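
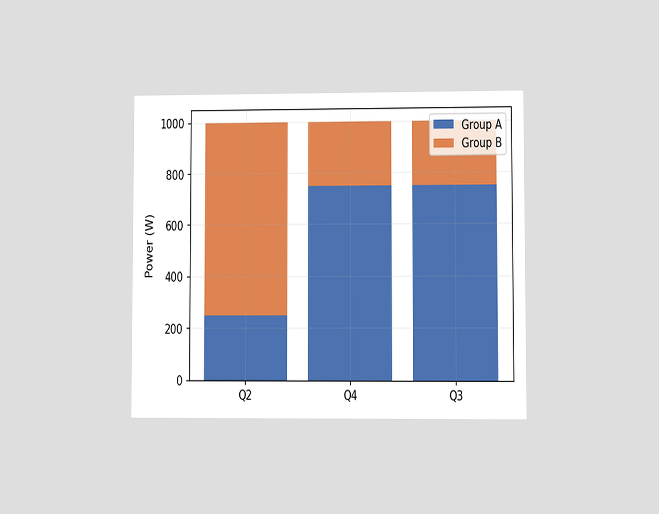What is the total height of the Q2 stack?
1000W

The chart is viewed at a slight angle. The Q2 stack's top reaches 1000W on the y-axis.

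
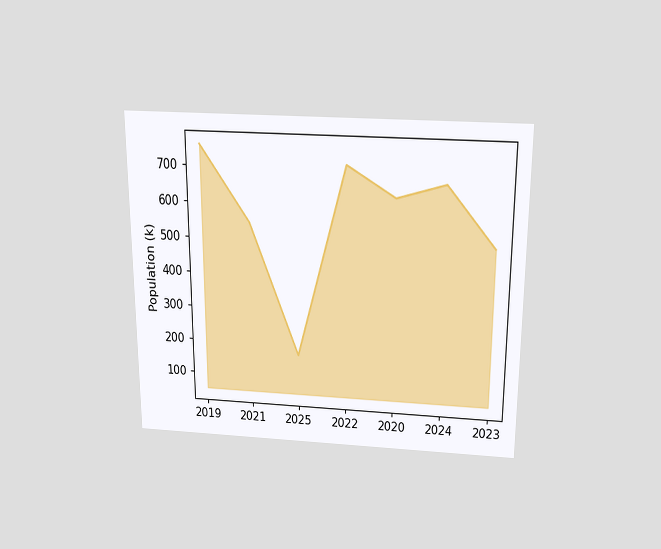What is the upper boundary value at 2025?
The chart is viewed slightly from above. At 2025 the upper boundary is at 168k.

168k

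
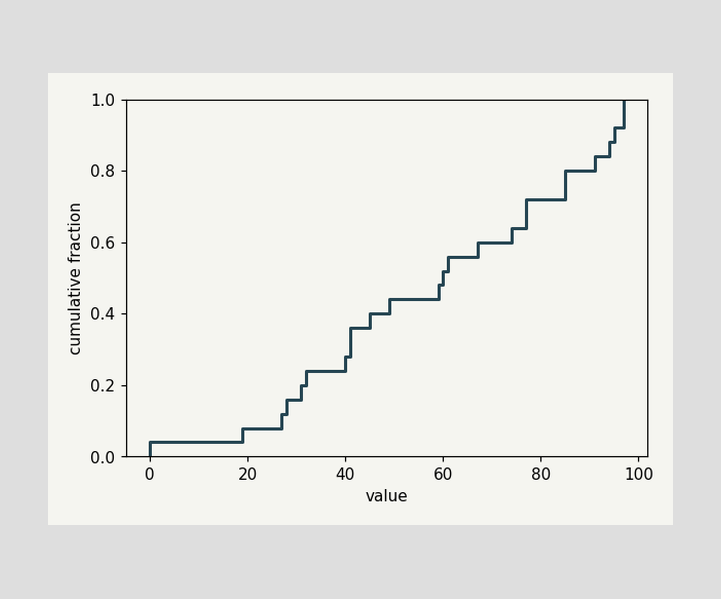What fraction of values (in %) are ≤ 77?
72%

At x=77 the ECDF step is at 72%.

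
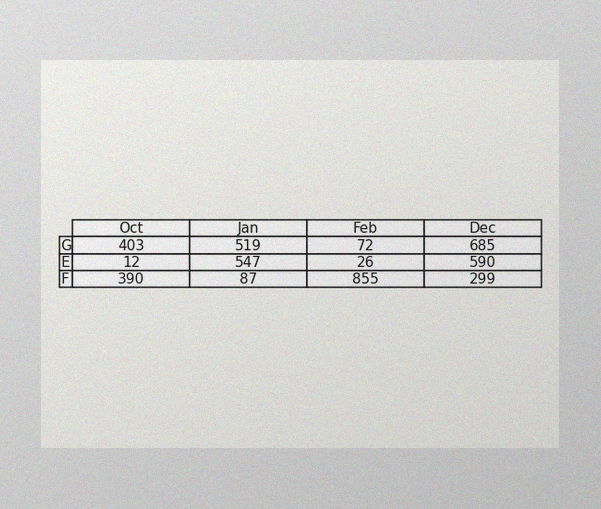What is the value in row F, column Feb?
The image has some photo noise and uneven lighting. The (F, Feb) cell reads 855.

855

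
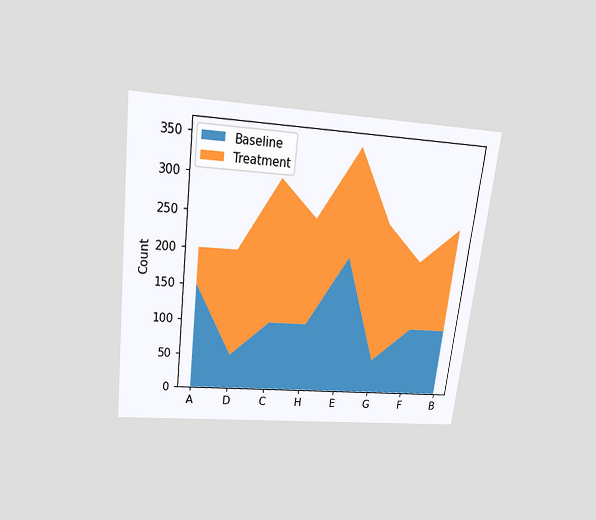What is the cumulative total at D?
The chart is tilted about 7° clockwise and viewed slightly from above. The stacked total at D reaches 200.

200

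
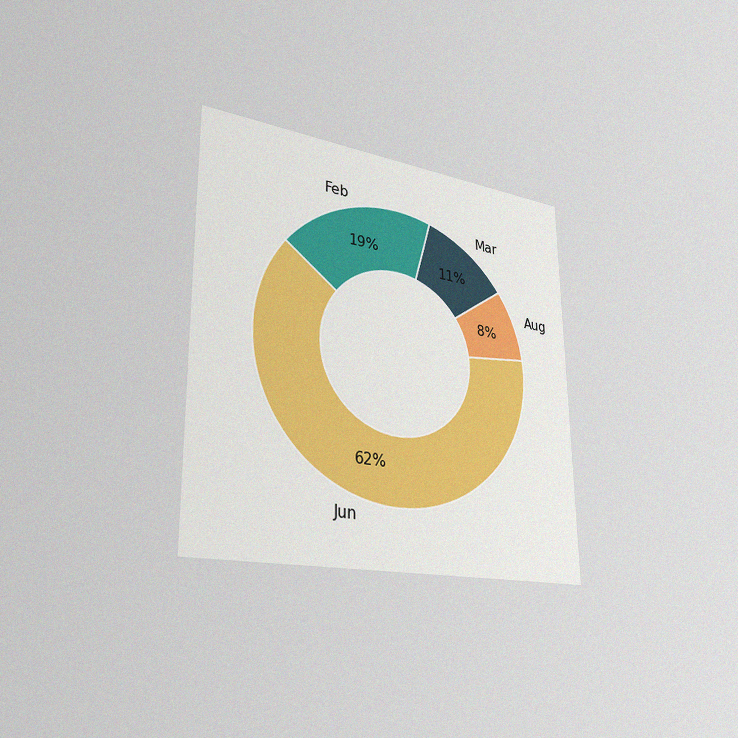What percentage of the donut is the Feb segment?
19%

The chart is viewed slightly from the left, with some photo noise. The Feb segment takes up 19% of the ring.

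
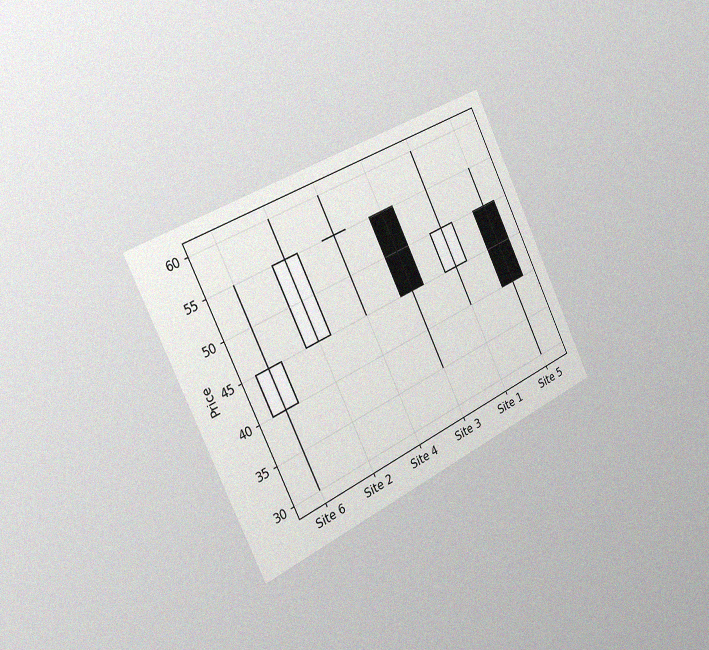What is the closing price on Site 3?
45

The chart is tilted about 26° counter-clockwise and viewed slightly from the left, with some photo noise. The Site 3 candle closes at 45.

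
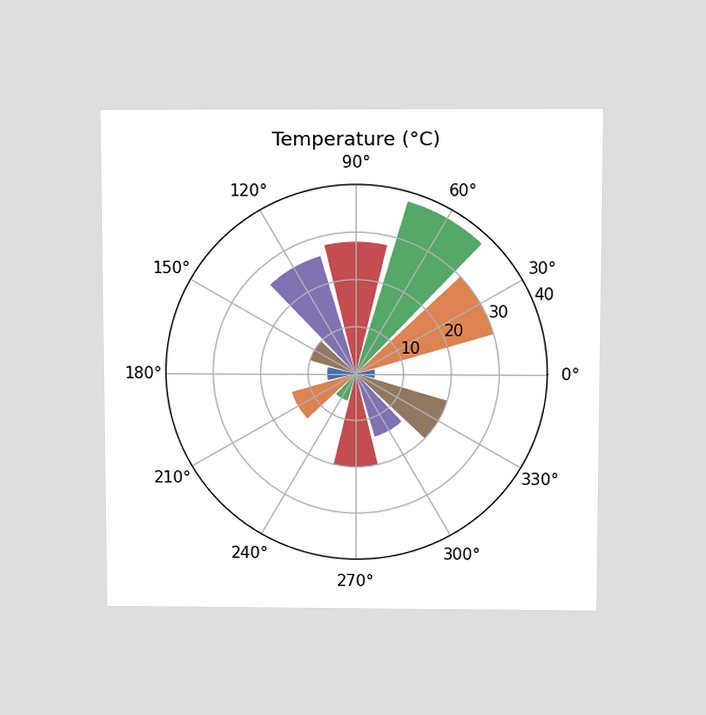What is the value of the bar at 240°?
The chart is viewed slightly from above. The bar at 240° reaches 6°C on the radial axis.

6°C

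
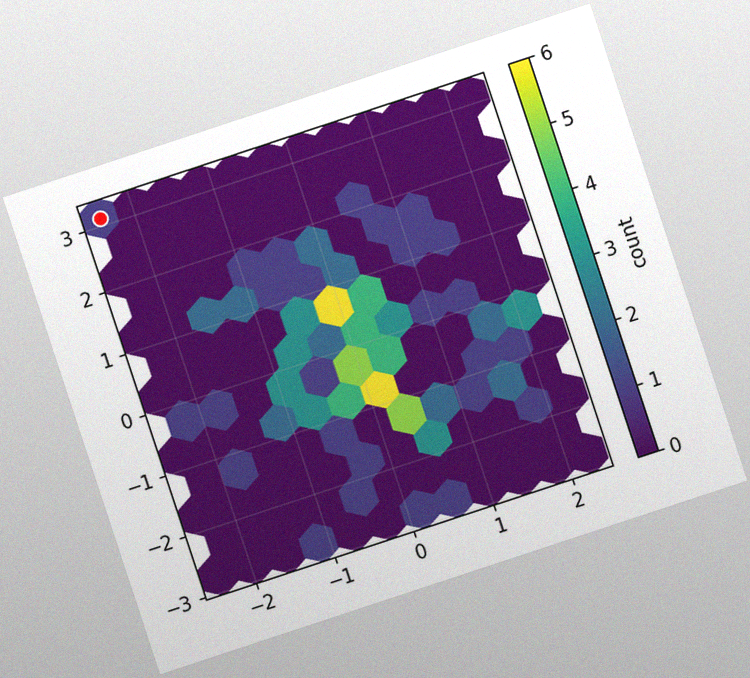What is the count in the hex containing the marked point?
The chart is tilted about 18° counter-clockwise, with some photo noise. The marked hex reads 1 on the colorbar.

1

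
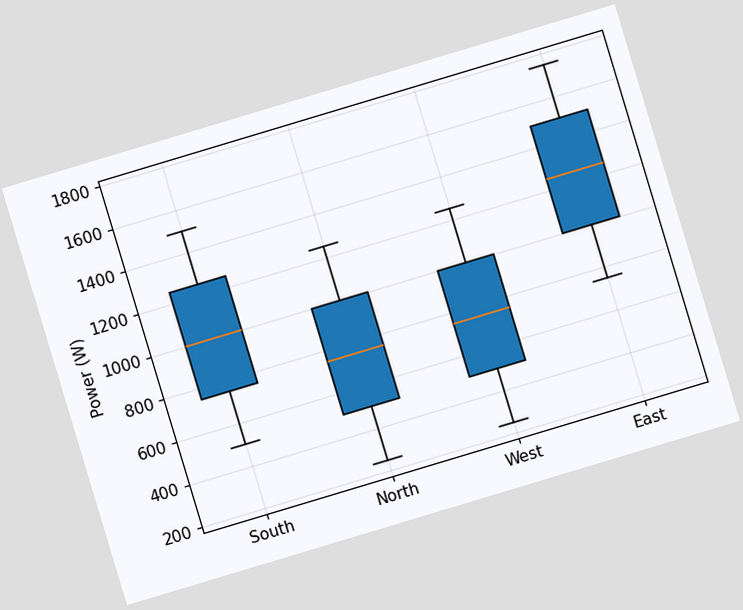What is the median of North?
750W

The chart is tilted about 17° counter-clockwise. The median line in the North box sits at 750W.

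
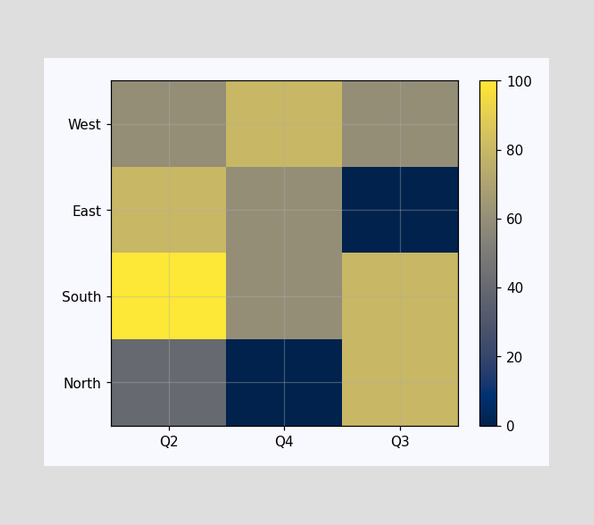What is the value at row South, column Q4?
Matching cell (South, Q4) against the colorbar gives 60.

60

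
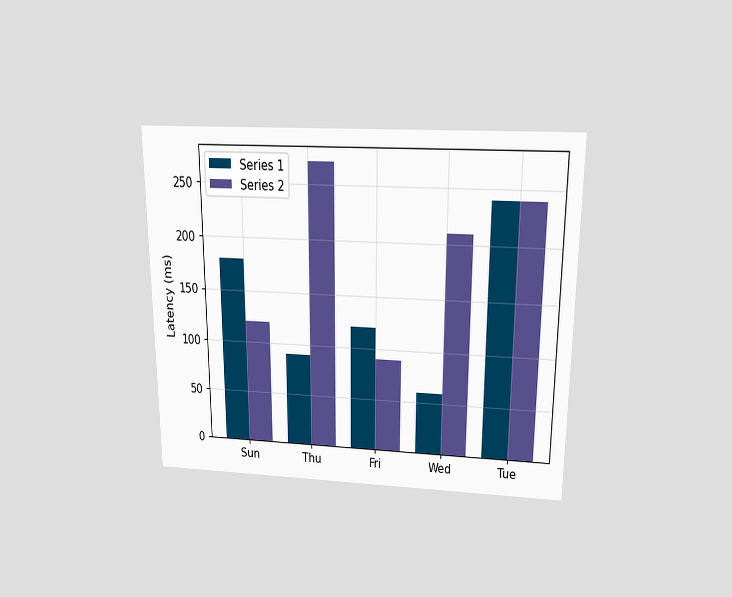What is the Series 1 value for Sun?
180ms

The chart is viewed slightly from above. The Series 1 bar at Sun reaches 180ms on the y-axis.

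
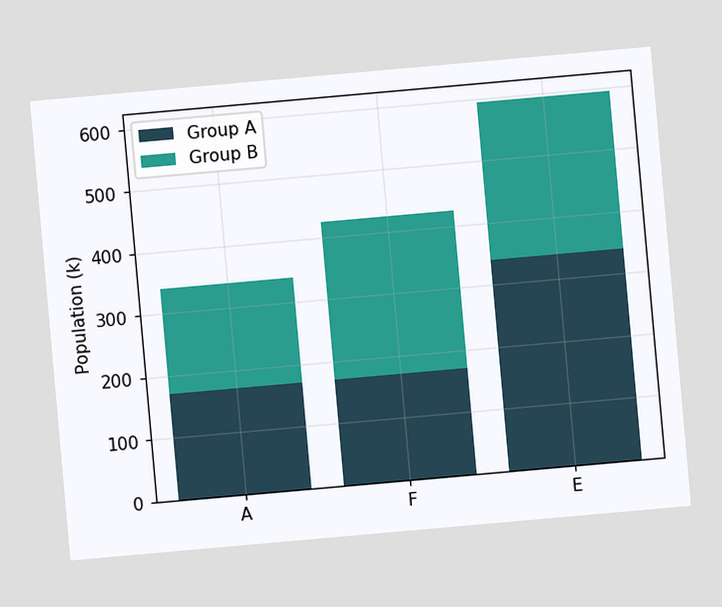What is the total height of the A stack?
340k

The chart is tilted about 5° counter-clockwise. The A stack's top reaches 340k on the y-axis.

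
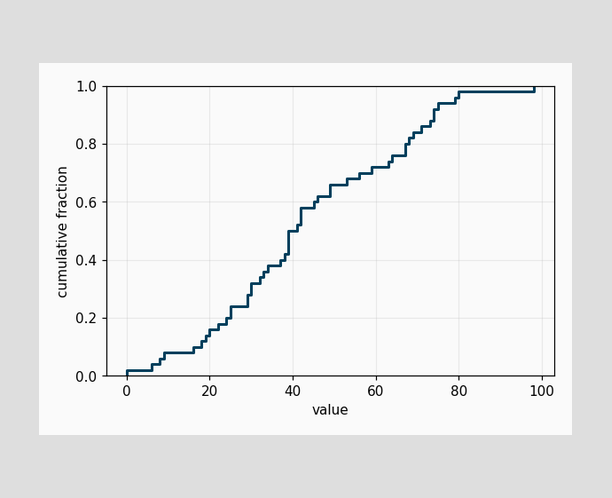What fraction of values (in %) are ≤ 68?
82%

At x=68 the ECDF step is at 82%.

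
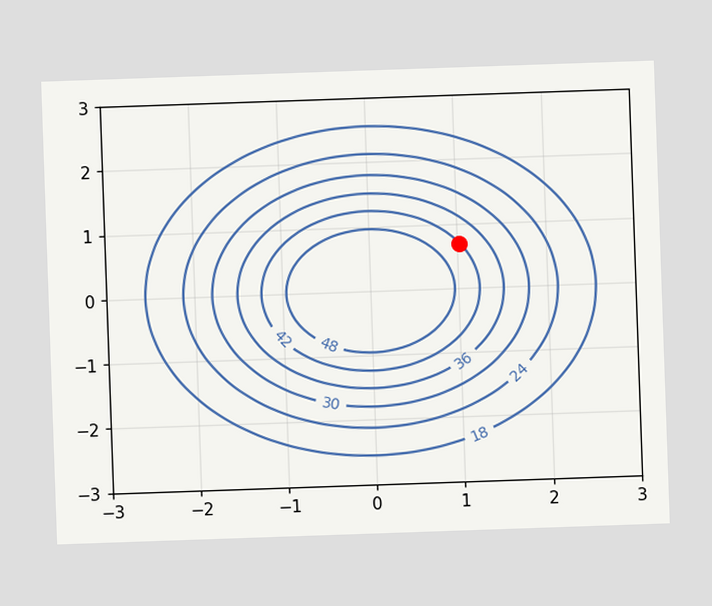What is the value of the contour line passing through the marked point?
The marked point sits on the contour labelled 42.

42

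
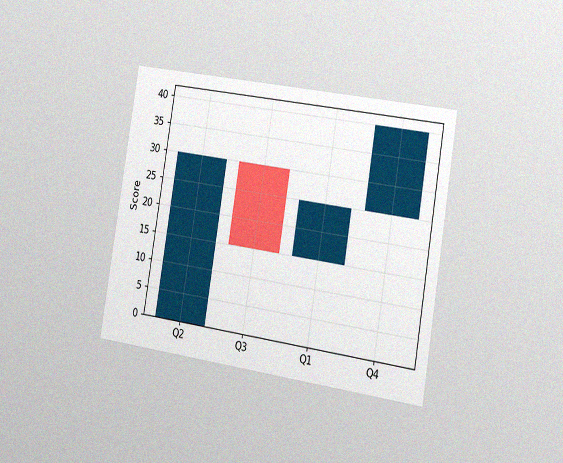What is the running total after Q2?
30

The chart is tilted about 9° clockwise and viewed slightly from the right, with some photo noise. After Q2 the running total reaches 30.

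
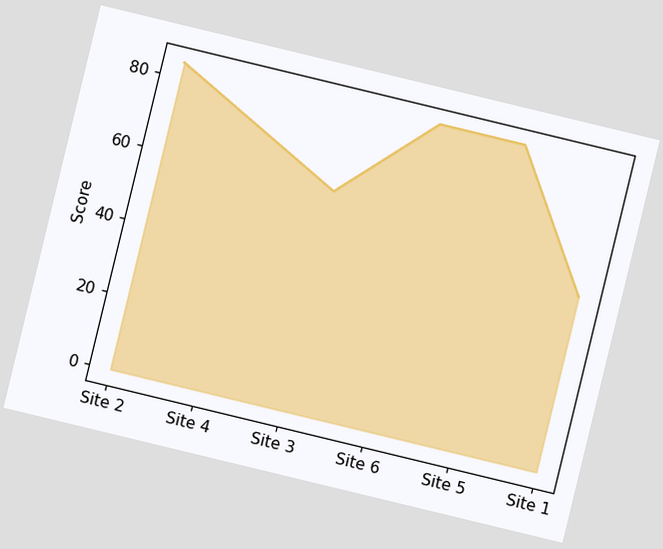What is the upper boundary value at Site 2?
The chart is tilted about 14° clockwise. At Site 2 the upper boundary is at 84.

84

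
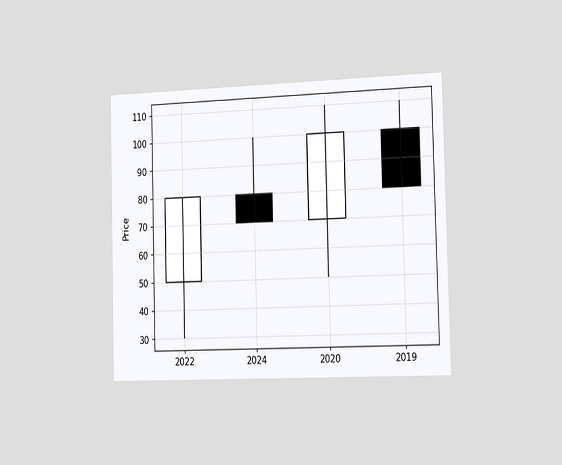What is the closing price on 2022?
The chart is viewed slightly from the right. The 2022 candle closes at 80.

80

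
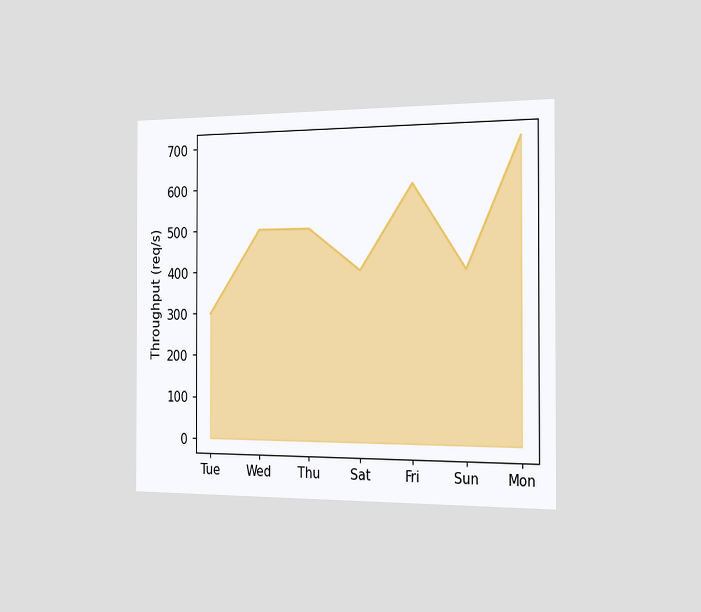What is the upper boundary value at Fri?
The chart is viewed slightly from the right. At Fri the upper boundary is at 600req/s.

600req/s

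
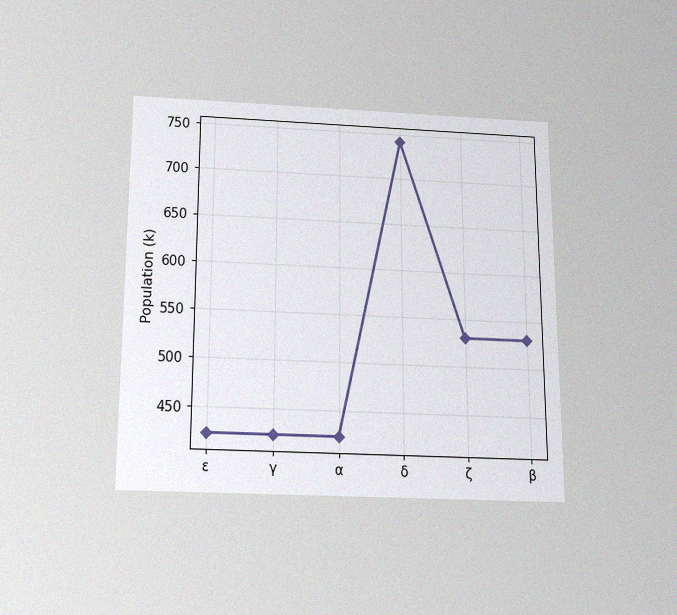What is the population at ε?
The chart is viewed slightly from below, with some photo noise. At ε, the line is at 424k.

424k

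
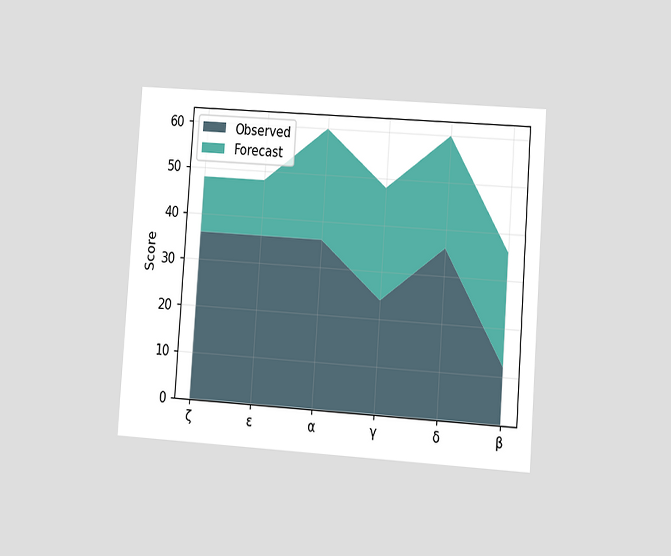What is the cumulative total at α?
60

The chart is tilted about 4° clockwise and viewed at a slight angle. The stacked total at α reaches 60.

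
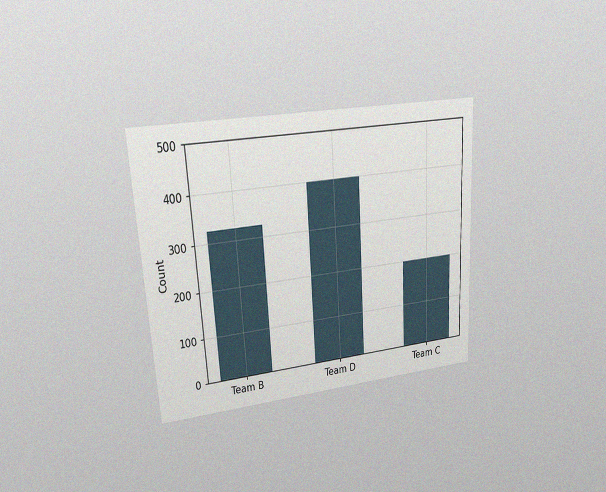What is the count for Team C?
200

The chart is tilted about 3° counter-clockwise and viewed at a slight angle, with some photo noise. Reading along the chart's y-axis, the Team C bar reaches 200.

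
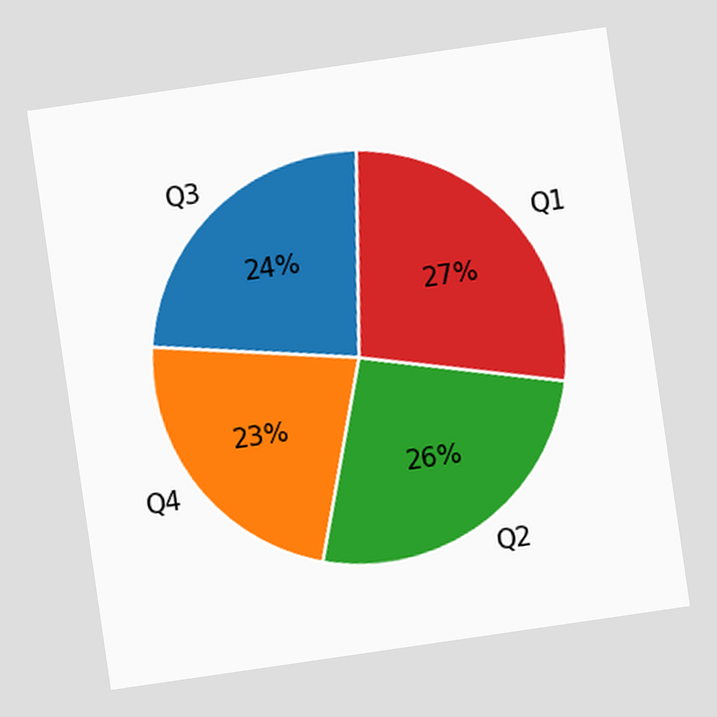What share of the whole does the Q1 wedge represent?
The chart is tilted about 8° counter-clockwise. The Q1 slice takes up 27% of the pie.

27%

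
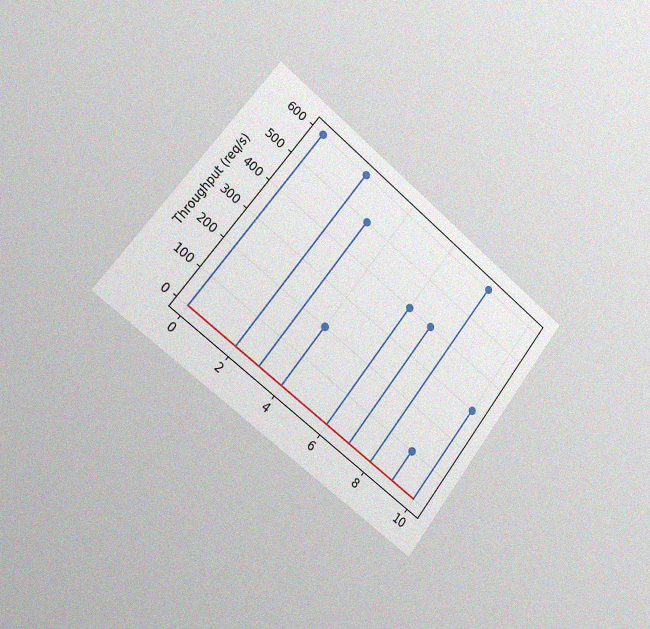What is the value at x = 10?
300req/s

The chart is tilted about 38° clockwise and viewed slightly from the left, with some photo noise. The stem at x=10 reaches 300req/s.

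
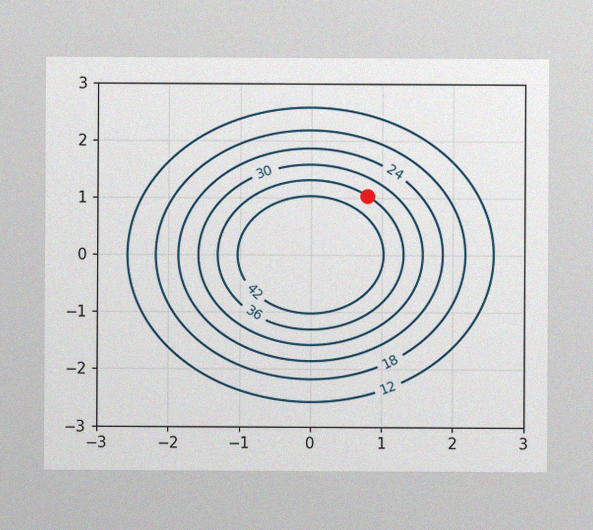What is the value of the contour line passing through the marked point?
The image has some photo noise and uneven lighting. The marked point sits on the contour labelled 36.

36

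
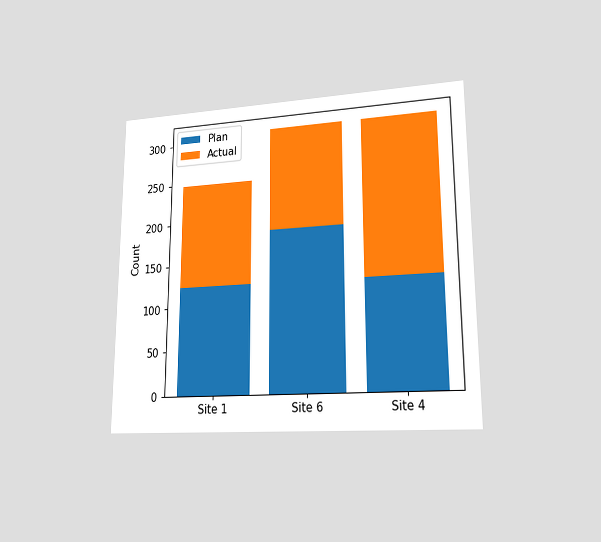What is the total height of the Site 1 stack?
248

The chart is viewed at a slight angle. The Site 1 stack's top reaches 248 on the y-axis.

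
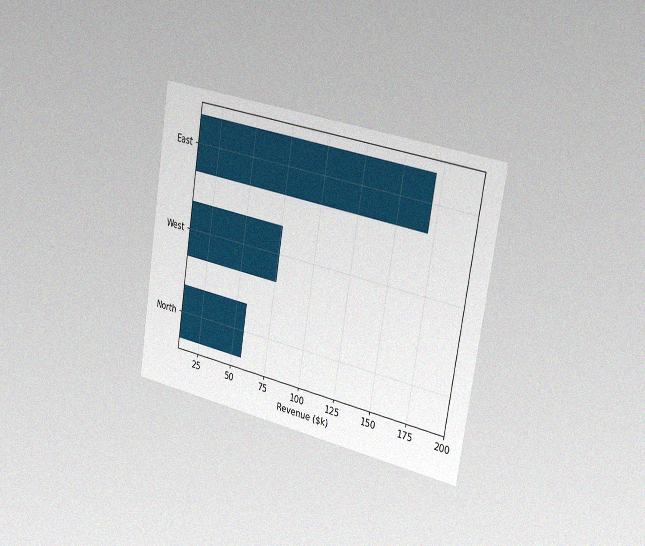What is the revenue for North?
$57k

The chart is tilted about 9° clockwise and viewed slightly from the right, with some photo noise. Reading along the chart's x-axis, the North bar reaches $57k.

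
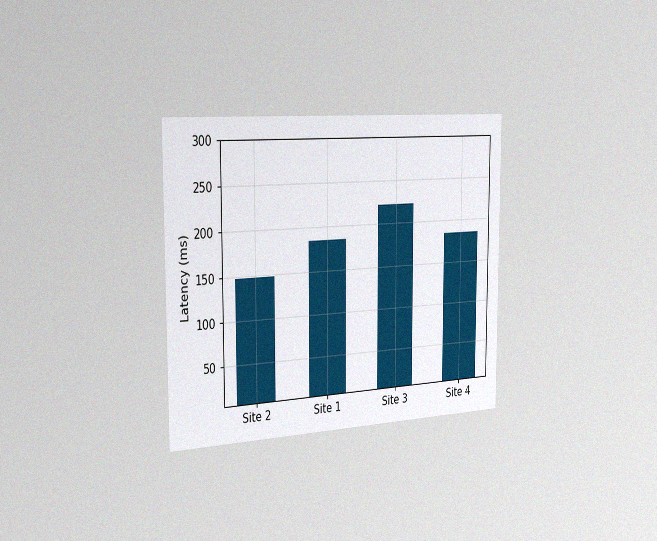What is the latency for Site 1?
The chart is viewed slightly from the left, with some photo noise. Reading along the chart's y-axis, the Site 1 bar reaches 185ms.

185ms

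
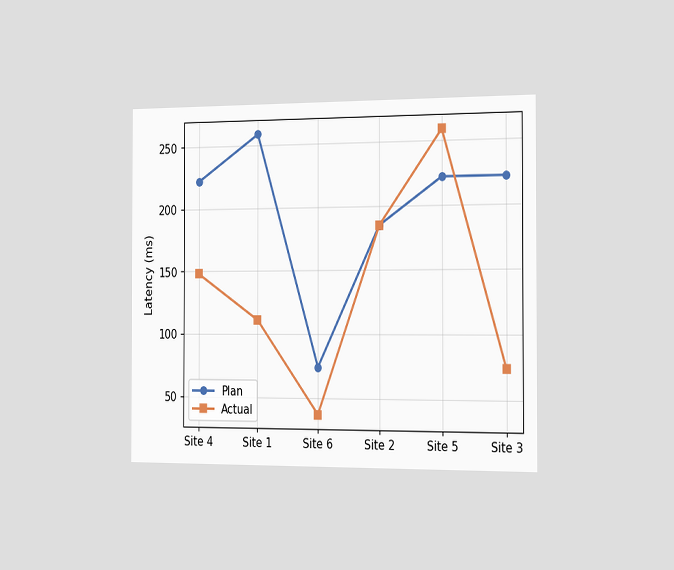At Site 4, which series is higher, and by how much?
Plan, by 74ms

The chart is viewed slightly from the right. At Site 4, Plan sits above the other line by 74ms.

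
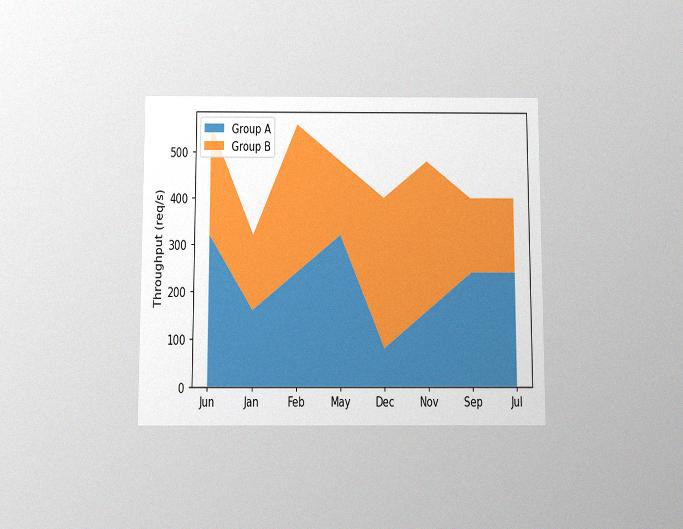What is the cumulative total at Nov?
The chart is viewed slightly from below, with some photo noise. The stacked total at Nov reaches 480req/s.

480req/s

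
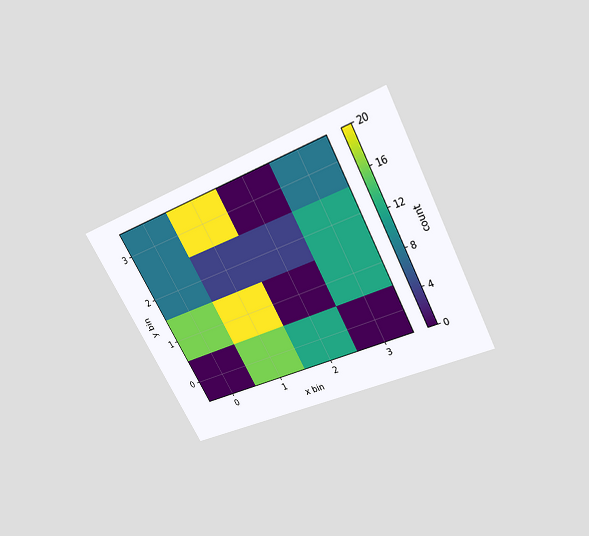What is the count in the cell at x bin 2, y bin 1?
The chart is tilted about 28° counter-clockwise and viewed slightly from above. Matching the cell (2, 1) against the colorbar gives 0.

0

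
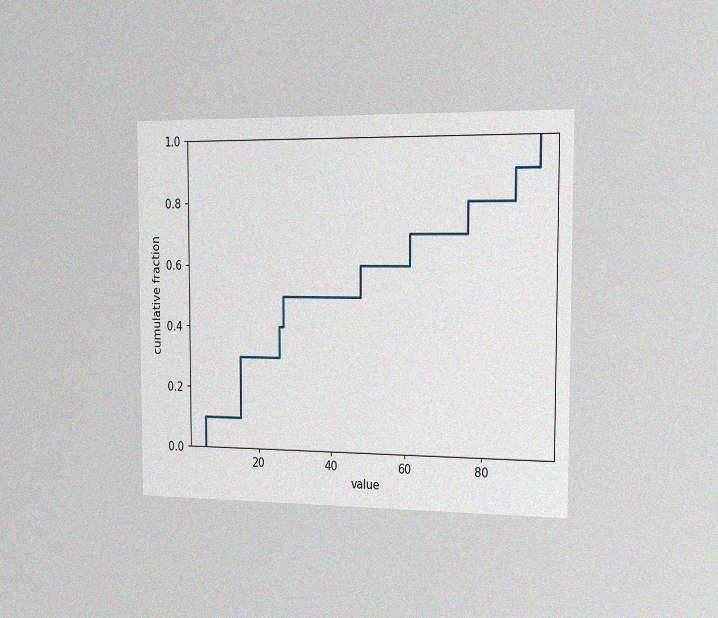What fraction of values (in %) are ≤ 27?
50%

The chart is viewed slightly from the right, with some photo noise. At x=27 the ECDF step is at 50%.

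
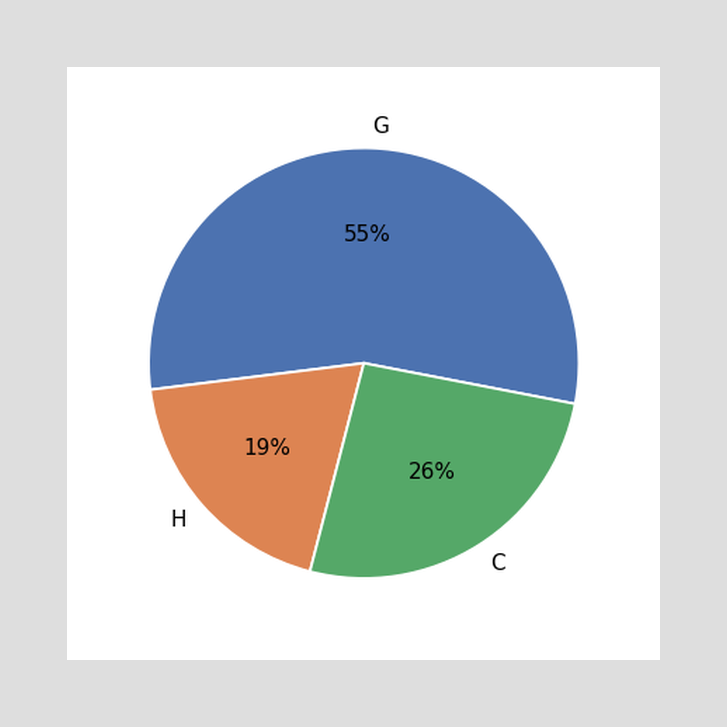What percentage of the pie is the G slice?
55%

The G slice takes up 55% of the pie.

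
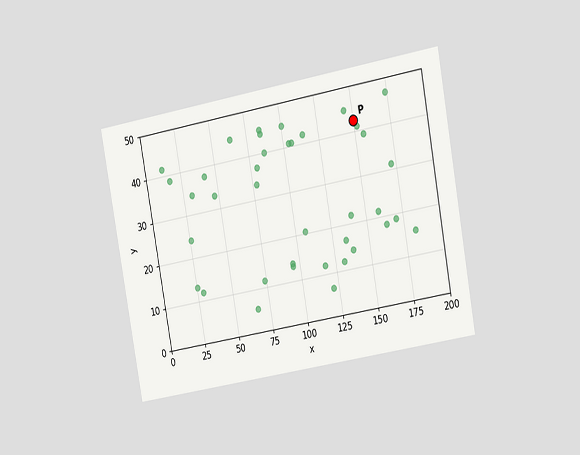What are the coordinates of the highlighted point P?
(150, 42.5)

The chart is tilted about 10° counter-clockwise and viewed at a slight angle. Following the gridlines from P to each axis, P sits at (150, 42.5).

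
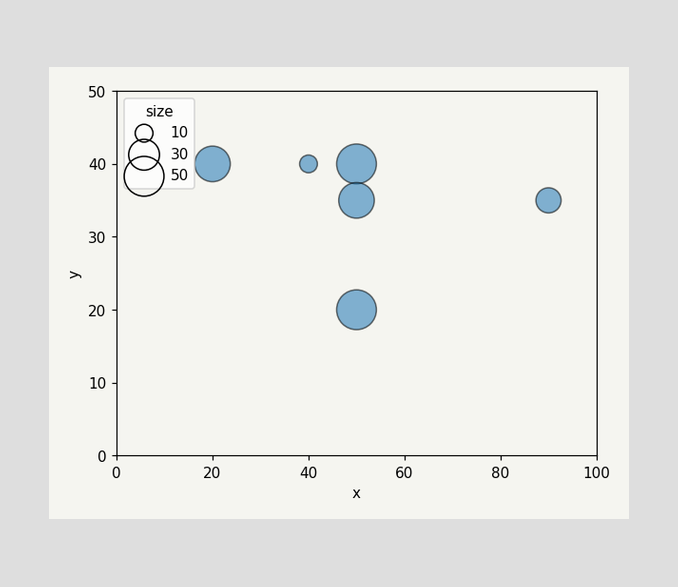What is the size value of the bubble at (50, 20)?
Matching the bubble at (50, 20) against the size legend gives 50.

50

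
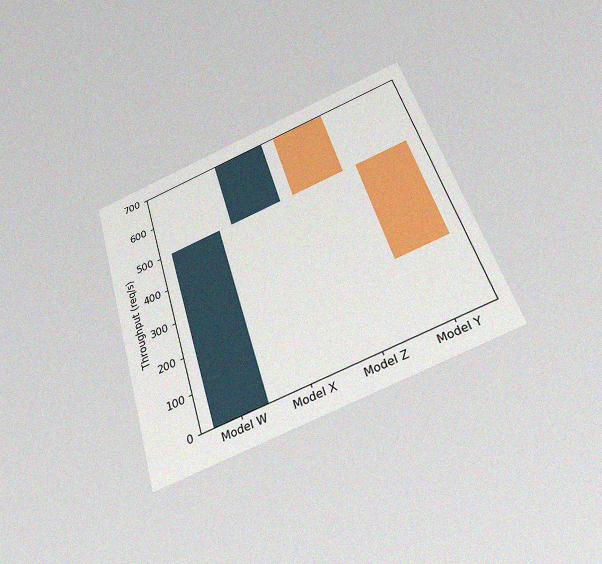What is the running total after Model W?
500req/s

The chart is tilted about 17° counter-clockwise and viewed slightly from below, with some photo noise. After Model W the running total reaches 500req/s.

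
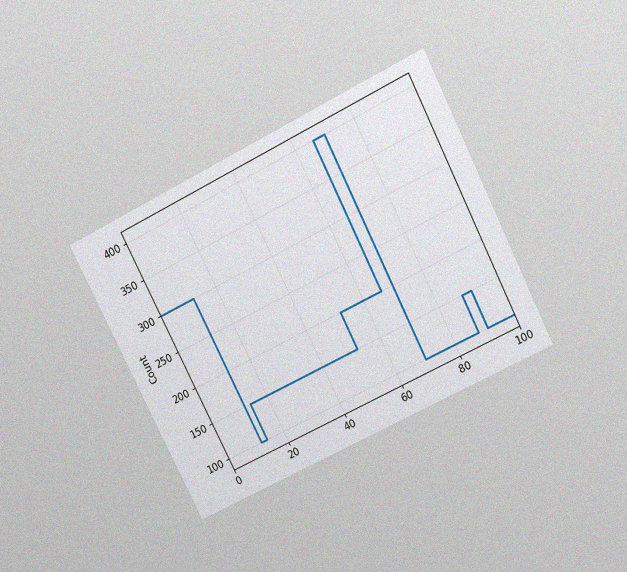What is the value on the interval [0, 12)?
300

The chart is tilted about 27° counter-clockwise and viewed slightly from above, with some photo noise. On [0, 12) the step sits at 300.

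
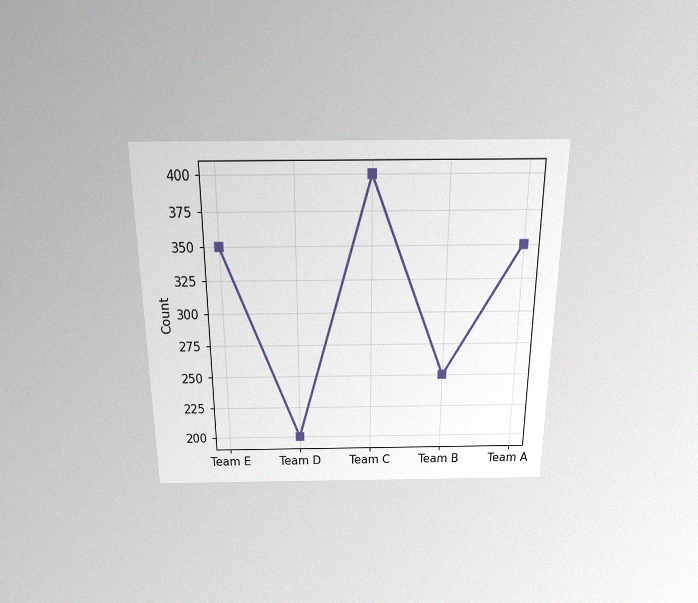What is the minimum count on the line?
The chart is viewed slightly from above, with some photo noise. The lowest point is at Team D, and reading across to the y-axis gives 200.

200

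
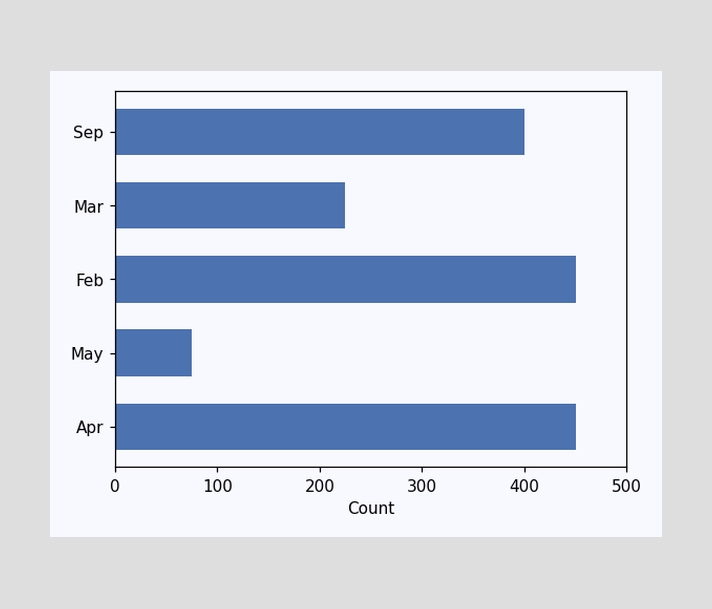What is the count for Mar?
Reading along the chart's x-axis, the Mar bar reaches 225.

225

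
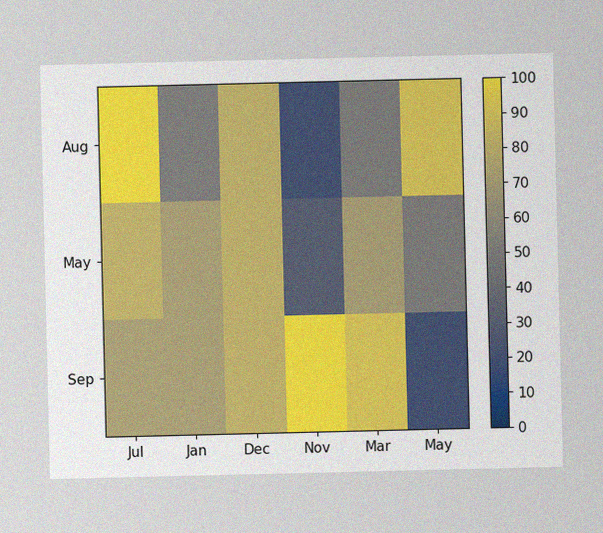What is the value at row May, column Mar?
70

The image has some photo noise and uneven lighting. Matching cell (May, Mar) against the colorbar gives 70.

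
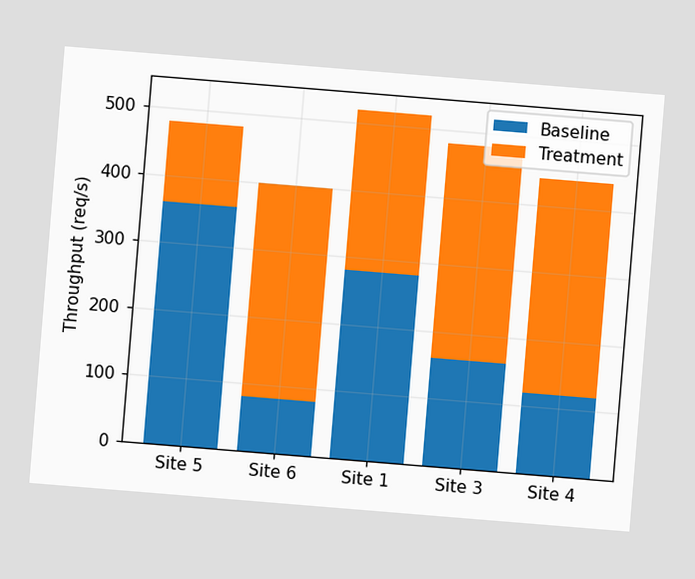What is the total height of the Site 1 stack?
520req/s

The chart is tilted about 5° clockwise. The Site 1 stack's top reaches 520req/s on the y-axis.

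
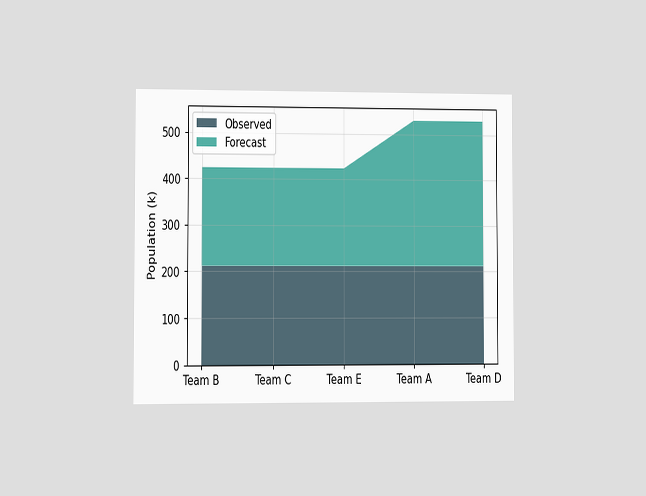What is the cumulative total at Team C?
The chart is viewed at a slight angle. The stacked total at Team C reaches 424k.

424k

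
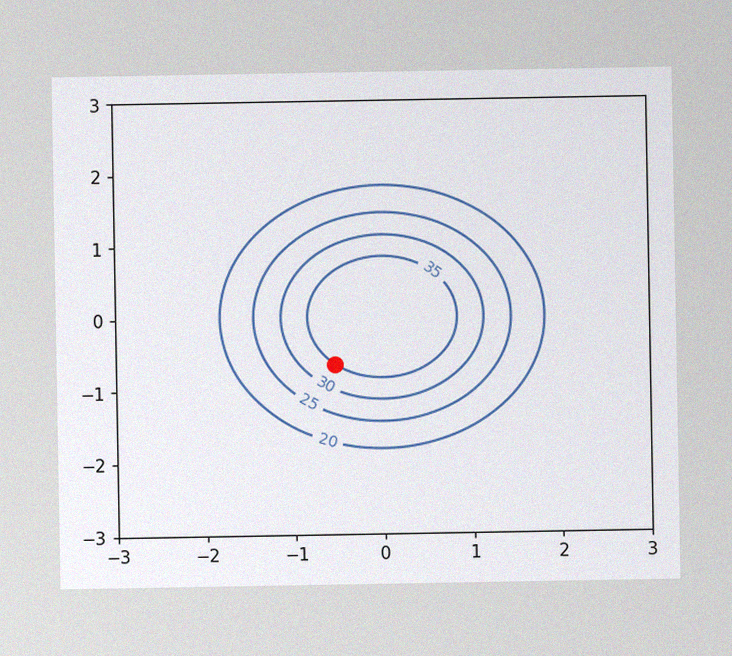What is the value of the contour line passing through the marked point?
35

The image has some photo noise and uneven lighting. The marked point sits on the contour labelled 35.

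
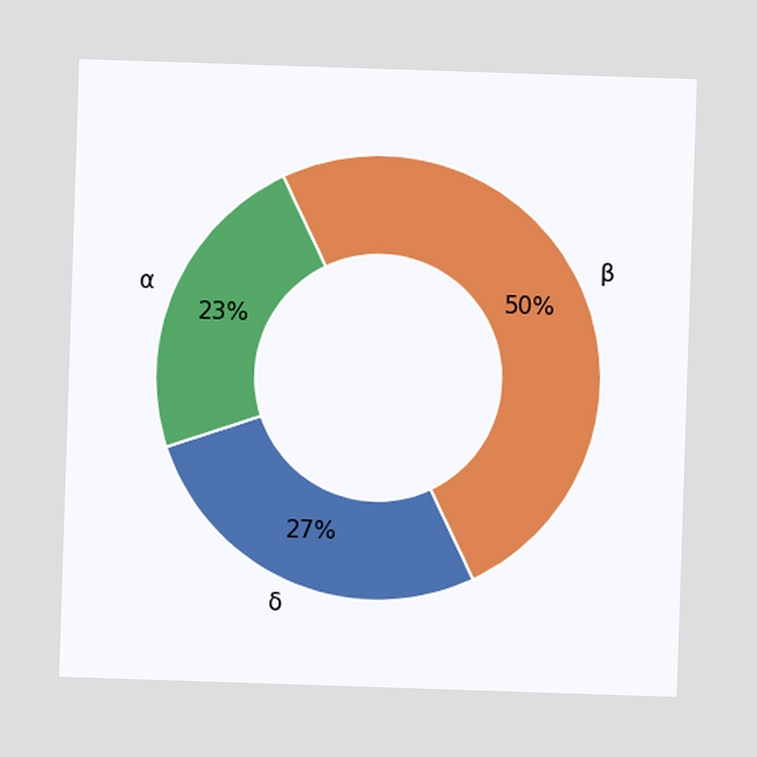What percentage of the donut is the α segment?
23%

The α segment takes up 23% of the ring.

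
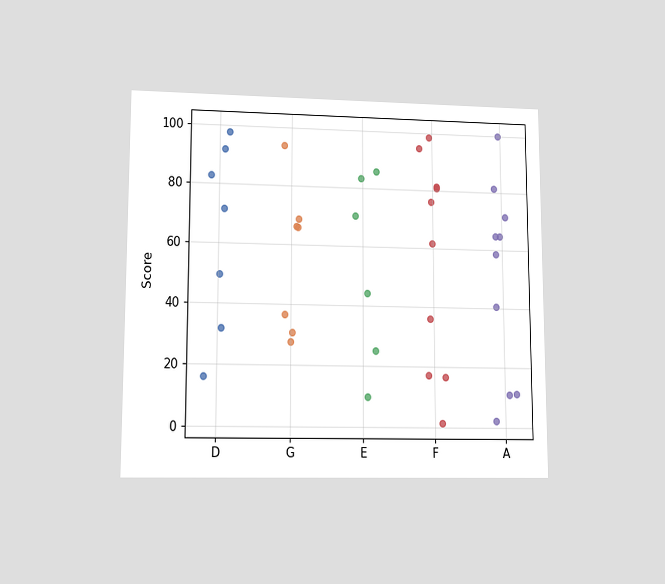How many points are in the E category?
6

The chart is viewed at a slight angle. Counting the markers in the E column gives 6.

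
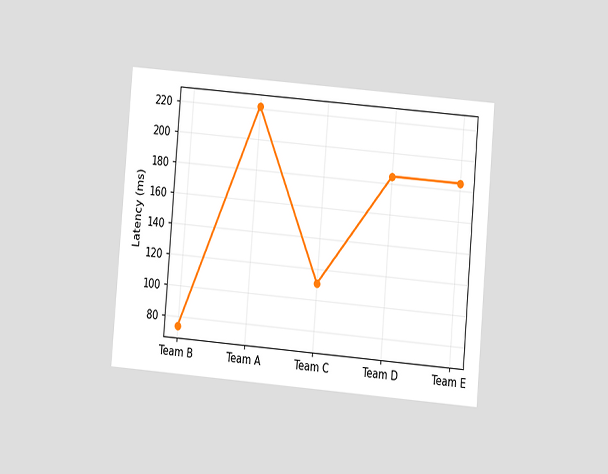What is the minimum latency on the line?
The chart is tilted about 5° clockwise and viewed at a slight angle. The lowest point is at Team B, and reading across to the y-axis gives 74ms.

74ms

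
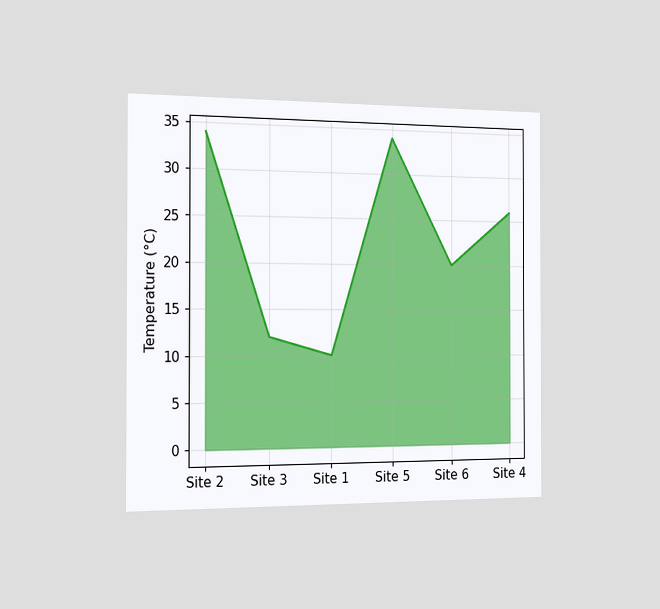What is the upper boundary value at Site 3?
12°C

The chart is viewed slightly from the left. At Site 3 the upper boundary is at 12°C.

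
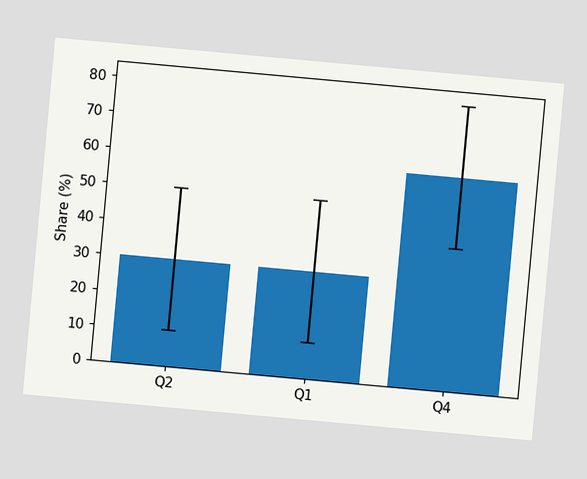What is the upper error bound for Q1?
The chart is tilted about 5° clockwise. The Q1 bar's upper whisker reaches 50%.

50%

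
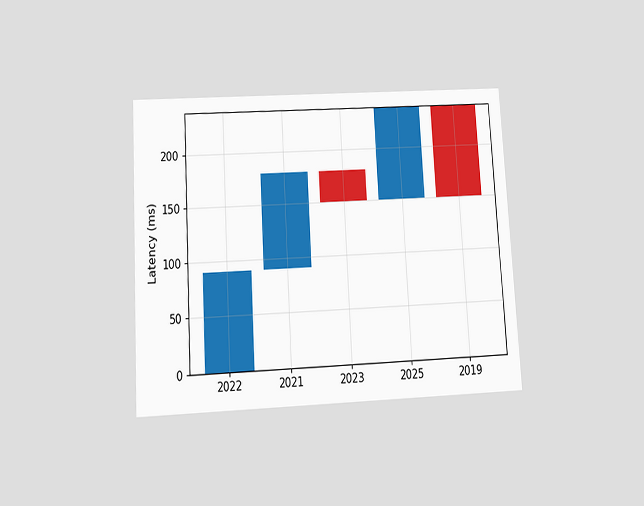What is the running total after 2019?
150ms

The chart is tilted about 3° counter-clockwise and viewed slightly from below. After 2019 the running total reaches 150ms.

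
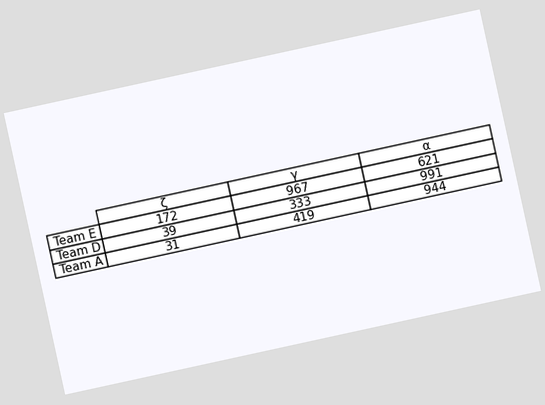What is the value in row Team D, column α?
991

The chart is tilted about 12° counter-clockwise. The (Team D, α) cell reads 991.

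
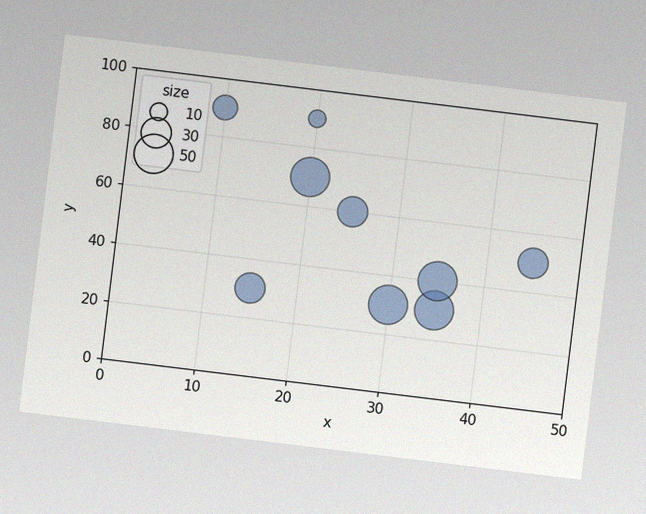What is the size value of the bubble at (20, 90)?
The chart is tilted about 7° clockwise, with some photo noise. Matching the bubble at (20, 90) against the size legend gives 10.

10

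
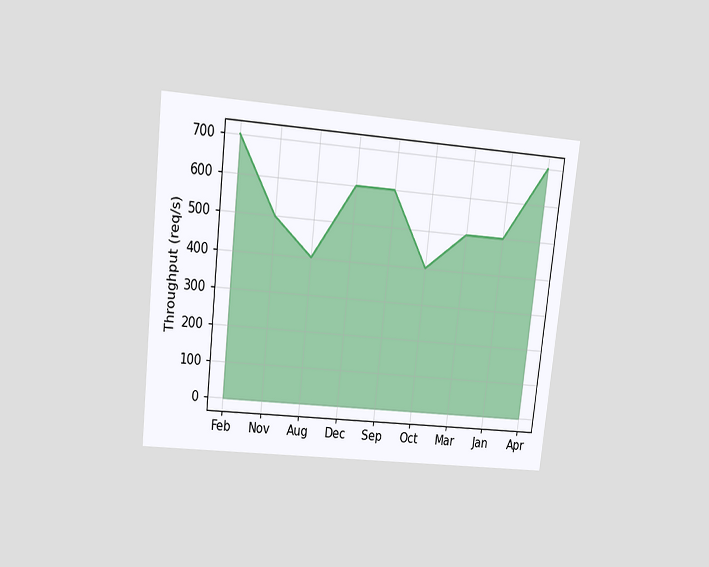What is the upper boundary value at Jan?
500req/s

The chart is tilted about 6° clockwise and viewed slightly from above. At Jan the upper boundary is at 500req/s.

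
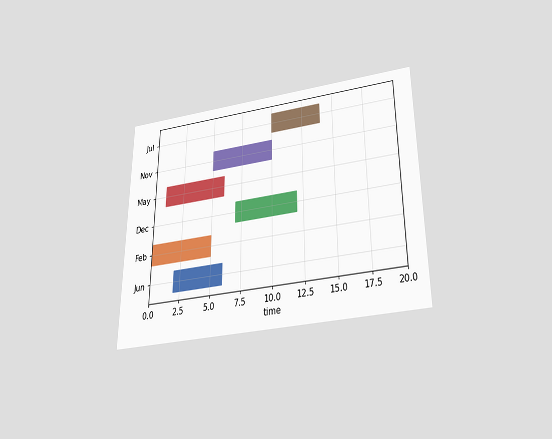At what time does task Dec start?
7

The chart is viewed slightly from below. The Dec bar begins at t=7.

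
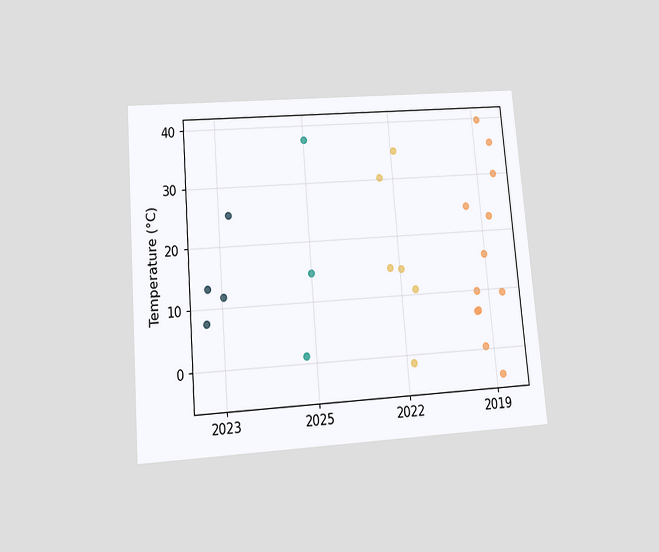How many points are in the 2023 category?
4

The chart is tilted about 5° counter-clockwise and viewed slightly from below. Counting the markers in the 2023 column gives 4.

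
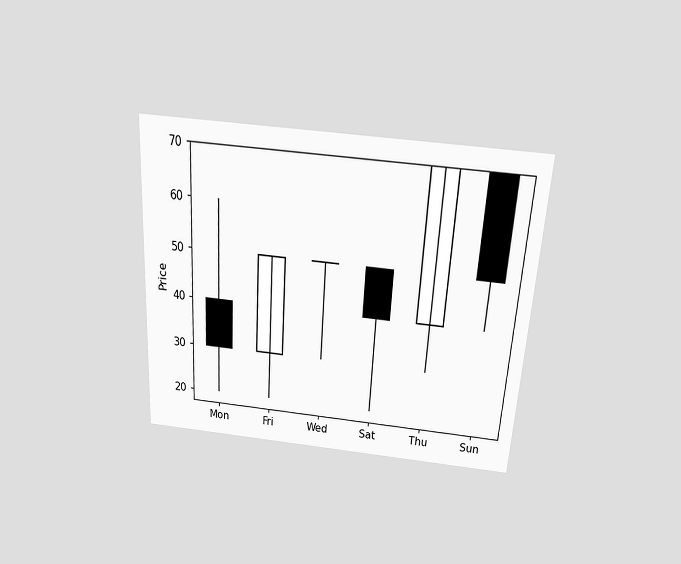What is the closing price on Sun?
The chart is tilted about 4° clockwise and viewed slightly from above. The Sun candle closes at 50.

50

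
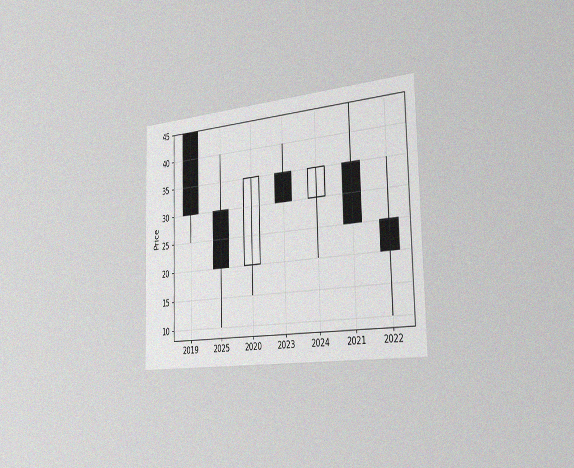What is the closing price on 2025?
The chart is viewed slightly from the right, with some photo noise. The 2025 candle closes at 20.

20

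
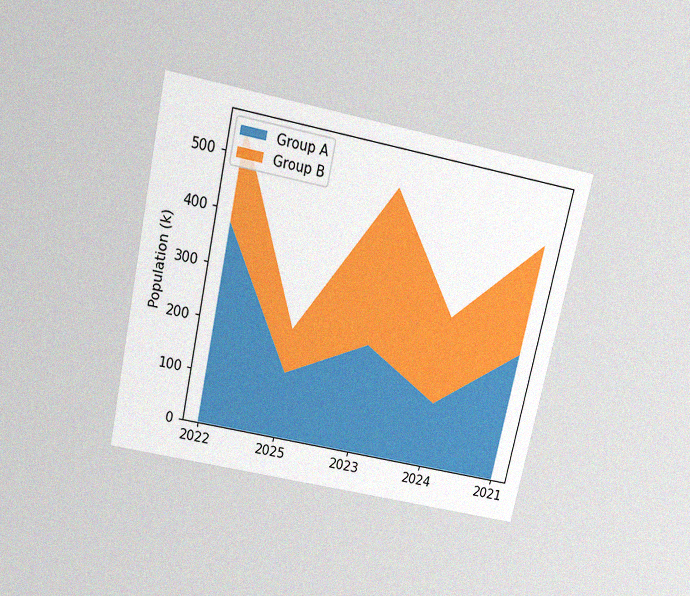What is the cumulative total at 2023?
The chart is tilted about 12° clockwise and viewed slightly from above, with some photo noise. The stacked total at 2023 reaches 504k.

504k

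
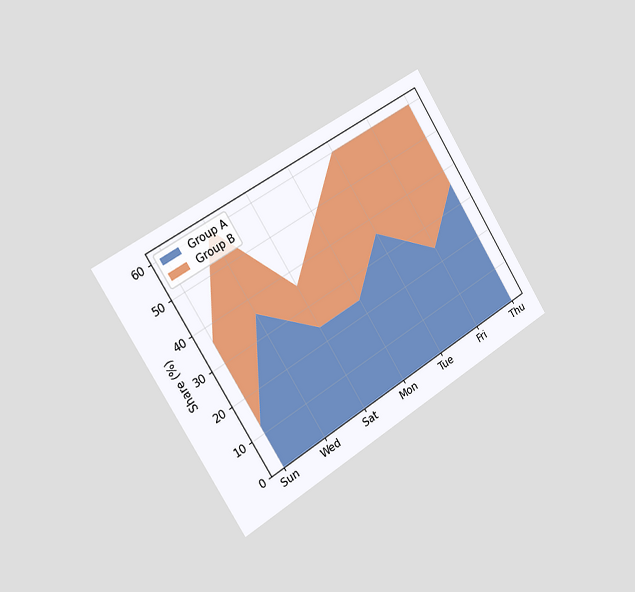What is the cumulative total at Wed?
60%

The chart is tilted about 32° counter-clockwise and viewed slightly from the left. The stacked total at Wed reaches 60%.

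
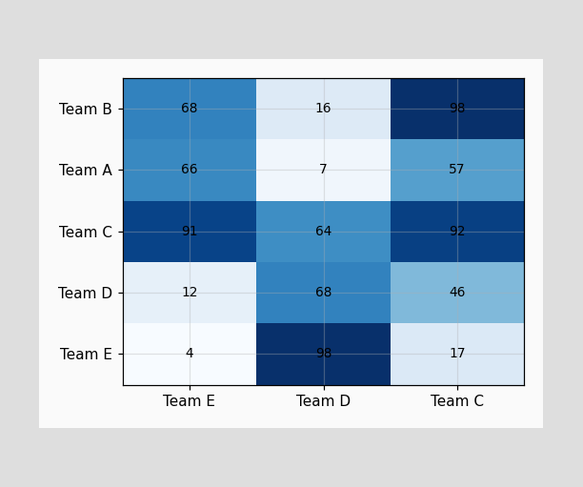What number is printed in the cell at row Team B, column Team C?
98

The (Team B, Team C) cell reads 98.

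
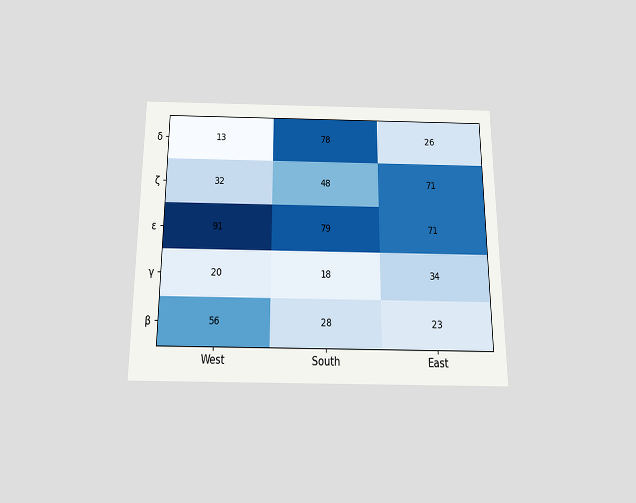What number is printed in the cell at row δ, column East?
26

The chart is viewed slightly from below. The (δ, East) cell reads 26.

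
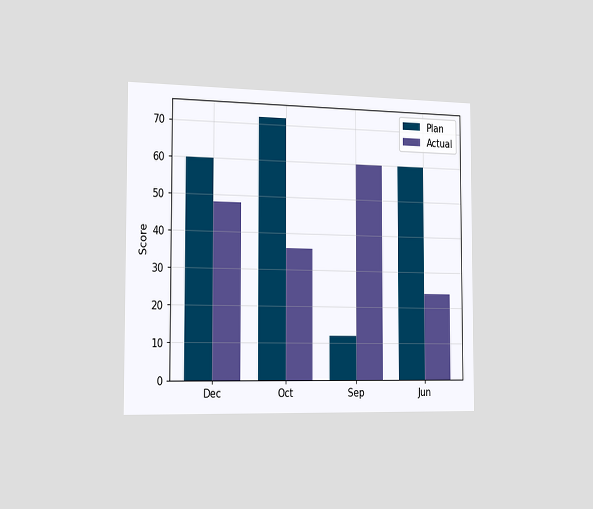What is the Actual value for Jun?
The chart is viewed slightly from the left. The Actual bar at Jun reaches 24 on the y-axis.

24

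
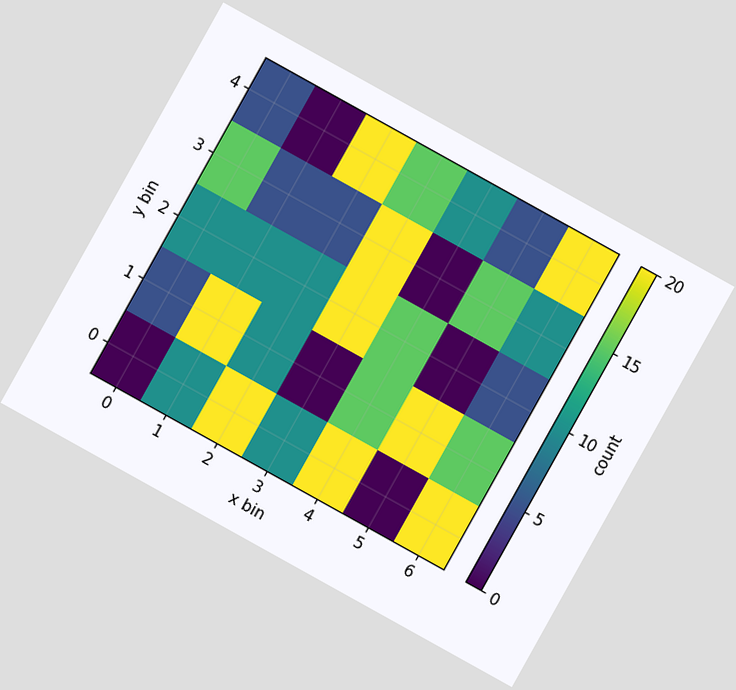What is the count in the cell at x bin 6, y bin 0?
The chart is tilted about 29° clockwise. Matching the cell (6, 0) against the colorbar gives 20.

20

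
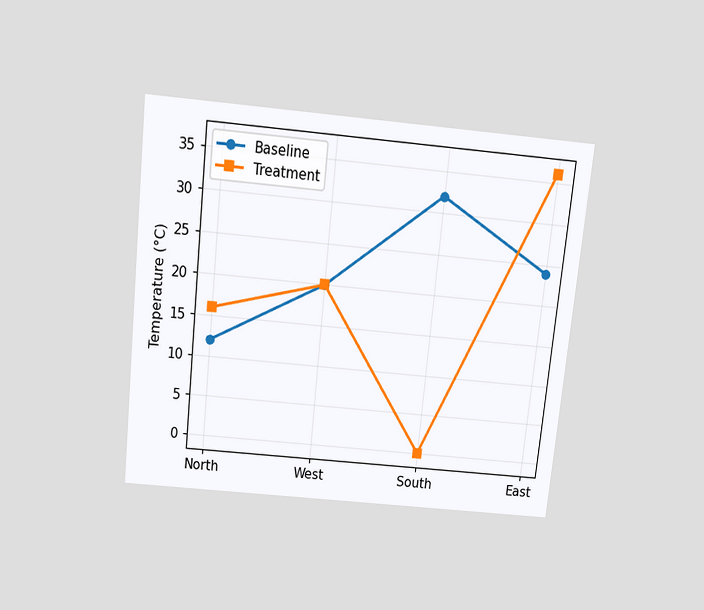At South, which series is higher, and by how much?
Baseline, by 32°C

The chart is tilted about 6° clockwise and viewed slightly from above. At South, Baseline sits above the other line by 32°C.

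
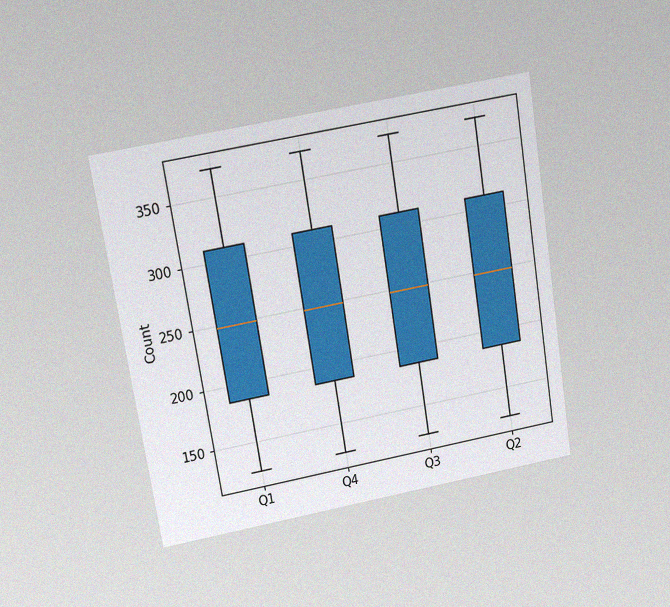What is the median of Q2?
The chart is tilted about 9° counter-clockwise and viewed slightly from above, with some photo noise. The median line in the Q2 box sits at 248.

248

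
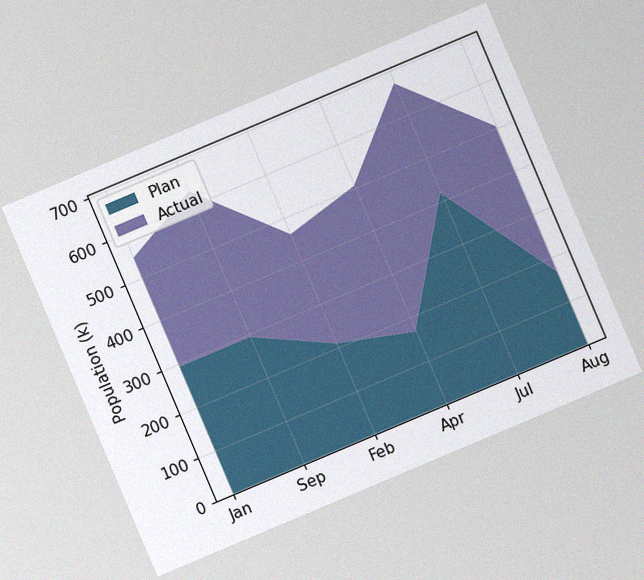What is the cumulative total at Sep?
The chart is tilted about 23° counter-clockwise, with some photo noise. The stacked total at Sep reaches 630k.

630k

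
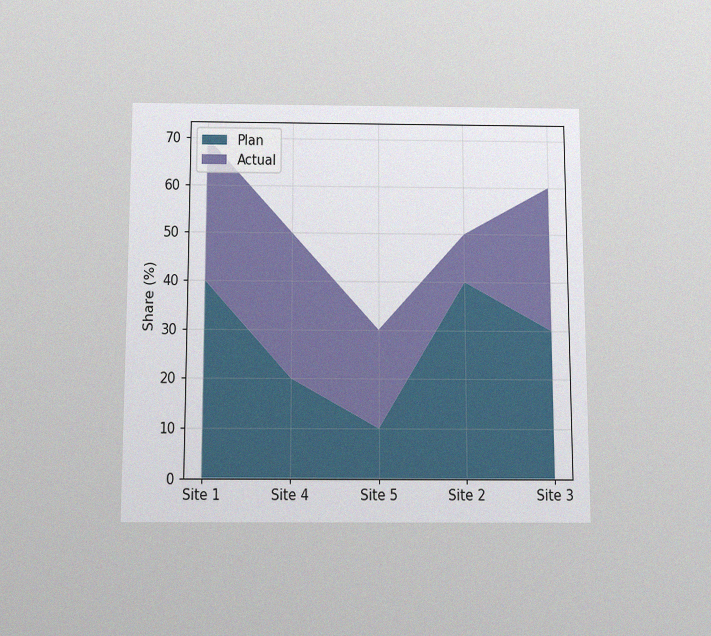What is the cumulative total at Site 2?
The chart is viewed slightly from below, with some photo noise. The stacked total at Site 2 reaches 50%.

50%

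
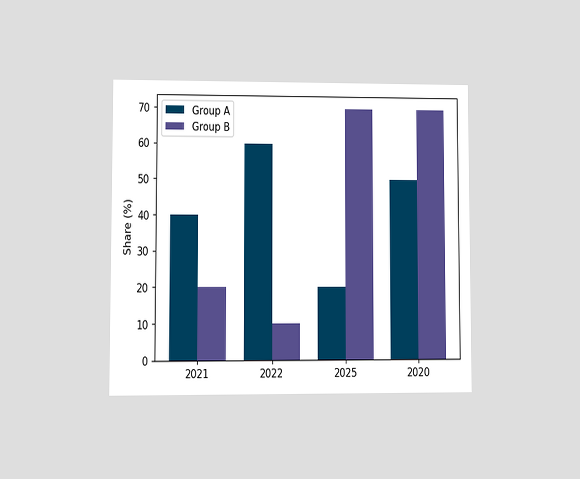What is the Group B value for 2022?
The chart is viewed at a slight angle. The Group B bar at 2022 reaches 10% on the y-axis.

10%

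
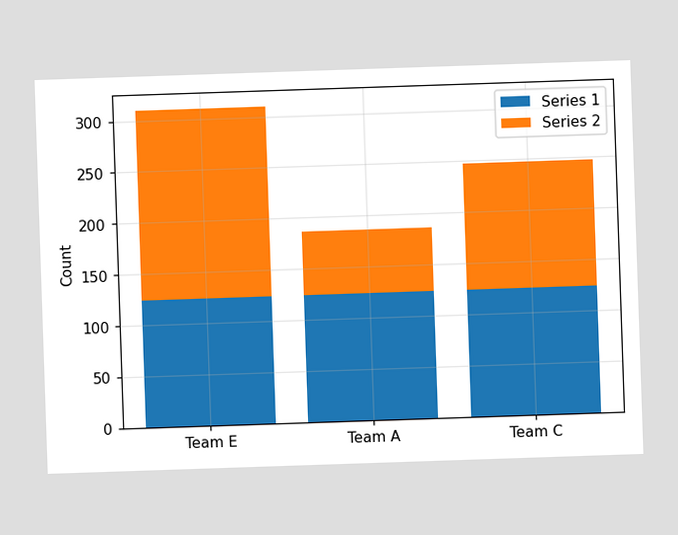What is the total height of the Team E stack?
The Team E stack's top reaches 310 on the y-axis.

310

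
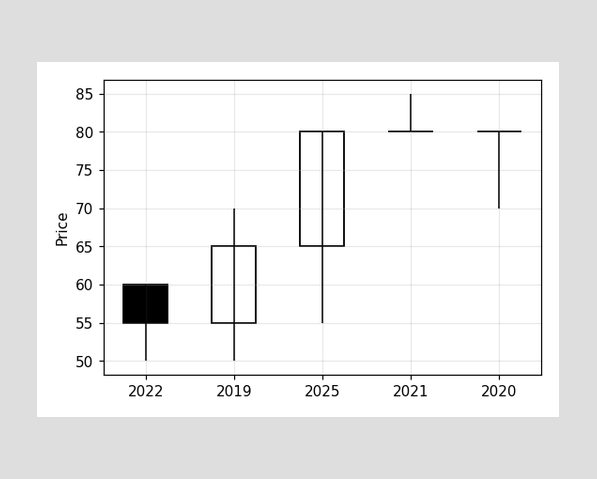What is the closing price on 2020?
80

The 2020 candle closes at 80.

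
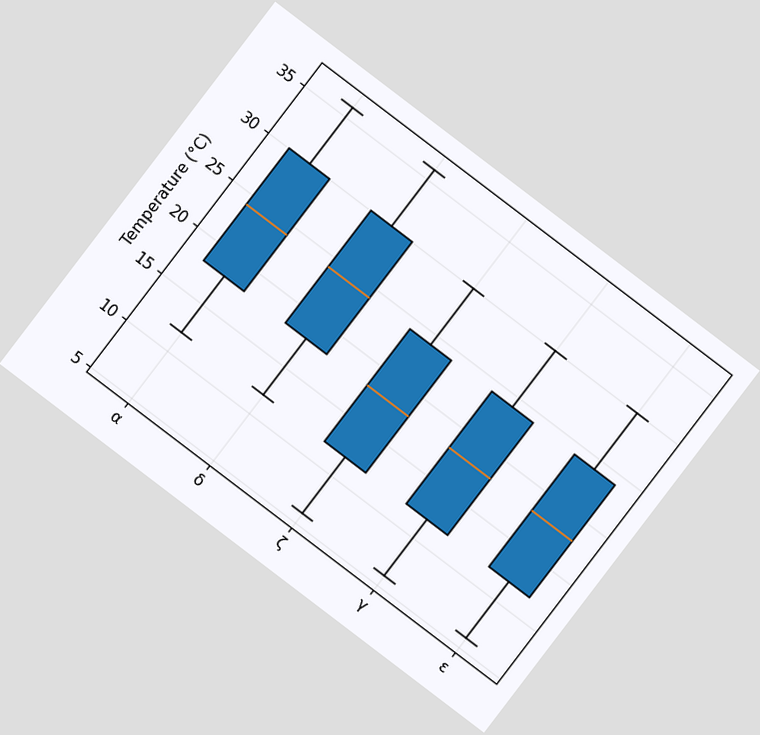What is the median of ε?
The chart is tilted about 37° clockwise. The median line in the ε box sits at 18°C.

18°C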